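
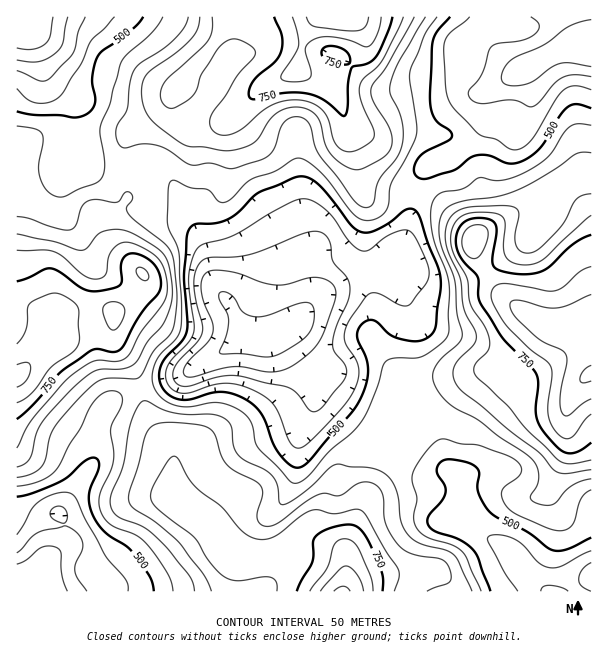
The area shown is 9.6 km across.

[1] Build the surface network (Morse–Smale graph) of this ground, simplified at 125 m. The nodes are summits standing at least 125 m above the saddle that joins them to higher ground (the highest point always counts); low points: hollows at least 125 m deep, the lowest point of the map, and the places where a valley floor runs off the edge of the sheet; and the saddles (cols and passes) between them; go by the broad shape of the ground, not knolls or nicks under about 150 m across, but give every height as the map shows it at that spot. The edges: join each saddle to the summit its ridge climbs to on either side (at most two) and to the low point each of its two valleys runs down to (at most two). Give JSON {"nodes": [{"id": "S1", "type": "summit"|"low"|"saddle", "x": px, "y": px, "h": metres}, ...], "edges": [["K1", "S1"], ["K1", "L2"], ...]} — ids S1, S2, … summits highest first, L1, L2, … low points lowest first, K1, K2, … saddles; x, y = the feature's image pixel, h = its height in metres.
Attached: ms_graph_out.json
{"nodes": [
{"id": "S1", "type": "summit", "x": 342, "y": 591, "h": 910},
{"id": "S2", "type": "summit", "x": 590, "y": 375, "h": 905},
{"id": "S3", "type": "summit", "x": 342, "y": 17, "h": 897},
{"id": "S4", "type": "summit", "x": 17, "y": 377, "h": 863},
{"id": "L1", "type": "low", "x": 278, "y": 333, "h": 271},
{"id": "L2", "type": "low", "x": 17, "y": 17, "h": 271},
{"id": "L3", "type": "low", "x": 591, "y": 48, "h": 306},
{"id": "L4", "type": "low", "x": 42, "y": 573, "h": 309},
{"id": "L5", "type": "low", "x": 591, "y": 573, "h": 381},
{"id": "K1", "type": "saddle", "x": 90, "y": 308, "h": 787},
{"id": "K2", "type": "saddle", "x": 542, "y": 197, "h": 630},
{"id": "K3", "type": "saddle", "x": 140, "y": 389, "h": 588},
{"id": "K4", "type": "saddle", "x": 123, "y": 167, "h": 585},
{"id": "K5", "type": "saddle", "x": 402, "y": 381, "h": 575},
{"id": "K6", "type": "saddle", "x": 416, "y": 194, "h": 520}],
"edges": [["K1", "S4"], ["K1", "L2"], ["K1", "L4"], ["K2", "S2"], ["K2", "L1"], ["K2", "L3"], ["K3", "S1"], ["K3", "S4"], ["K3", "L1"], ["K3", "L4"], ["K4", "S3"], ["K4", "S4"], ["K4", "L1"], ["K4", "L2"], ["K5", "S2"], ["K5", "S1"], ["K5", "L1"], ["K5", "L5"], ["K6", "S2"], ["K6", "S3"], ["K6", "L1"], ["K6", "L3"]]}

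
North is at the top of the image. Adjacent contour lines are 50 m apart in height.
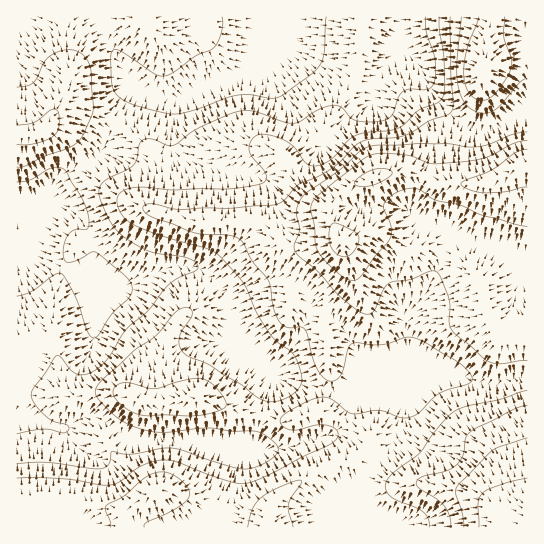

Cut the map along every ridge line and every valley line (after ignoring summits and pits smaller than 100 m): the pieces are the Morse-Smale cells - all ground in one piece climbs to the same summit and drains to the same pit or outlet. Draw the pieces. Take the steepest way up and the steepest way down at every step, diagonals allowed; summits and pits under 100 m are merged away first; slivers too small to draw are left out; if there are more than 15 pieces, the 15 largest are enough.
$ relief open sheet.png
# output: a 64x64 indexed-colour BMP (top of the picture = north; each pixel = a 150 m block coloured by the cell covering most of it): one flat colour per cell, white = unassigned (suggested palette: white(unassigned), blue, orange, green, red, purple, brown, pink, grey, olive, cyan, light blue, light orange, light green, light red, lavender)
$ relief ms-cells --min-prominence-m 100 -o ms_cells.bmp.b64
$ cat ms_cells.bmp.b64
<image width="64" height="64" href="data:image/bmp;base64,Qk12CAAAAAAAAHYAAAAoAAAAQAAAAEAAAAABAAQAAAAAAAAIAAATCwAAEwsAABAAAAAAAAAA////ALR3HwAOf/8ALKAsACgn1gC9Z5QAS1aMAMJ34wB/f38AIr28AM++FwDox64AeLv/AIrfmACWmP8A1bDFABERERERERERERERERERERERERERERERERERERERERERERERERERERERERERERERERERERERERERERERERERERERERERERERERERERERERERERERERERERERERERERERERERERERERERERERERERERERERERERERERERERERERERERERERERERERERERERERERERERERERERERERERERERERERERERERERERERERERERERERERERERERERERERERERERERERERERERERERERERERERERERERERERERERERERERERERERERERERERERERERERERERERERERERERERERERERERERERERERERERERERERERERERERERERERERERERERERERERERERERERERERERERERERERERERERERERERERERERERERERERERERERERERERERERERERERERERERERERERERERERERERERERERERERERERERERERERERERERERERERERERERERERERERERERERERERERERERERERERERERERERERERERERERERERERERERERERERERERERERERERERERERERERERERERERERERERERERERERERERERERERERERERERERERERERERERERERERERERERERERERERERERERERERERERERERERERERERERERERERERERERERERERERERERERERERERERERERERERIiIiIiIRERERERERERERERERERERERERERERERERERESIiIiIiIhESIiERERERERERERERERERERERERERERERIiIiIiIiIiIiIiIREREREREREREREREREREREREREREiIiIiIiIiIiIiIhERERERERERERERERERERERERERERIiIiIiIiIiIiIiERERERERERERERERERERERERERERIiIiIiIiIiIiIiIREREREREREREREREREREREREREREiIiIiIiIiIiIiIhEREREREREREREREREREREREREREiIiIiIiIiIiIiIiEREREREREREREREREREREREREREiIiIiIiIiIiIiIiIREREREREREREREREREREREREREiIiIiIiIiIiIiIiIhERERERERERERERERERERERERIiIiIiIiIiIiIiIiIiEREREREREREREREREREREREREiIiIiIiIiIiIiIiIiIRERERERERERERERERIiEREREiIiIiIiIiIiIiIiIiIhERERERERERERERERIiIiIREiIiIiIiIiIiIiIiIiIiERERERERERERERERIiIiIiIiIiIiIiIiIiIiIiIiIiIREREREREREREREREiIiIiIiIiIiIiIiIiIiIiIiIiIhERERERERERERERERIiIiIiIiIiIiIiIiIiIiIiIiIiERERERERERERERERESIiIiIiIiIiIiIiIiIiIiIiIiIRERERERERERERERERIiIiIiIiIiIiIiIiIiIiIiIiIhERERERERERERERERESIiIiIiIiIiIiIiIiIiIiIiIiERERERERERERERERERIiIiIiIiIiIiIiIiIiIiIiIiIREREREREREREREREREiIiIiIiIiIiIiIiIiIiIiIiIhERERERERERERERERESIiIiIiIiIiIiIiIiIiIiIiIiERERERERERERERERERIiIiIiIiIiIiIiIiIiIiIiIiIREREREREREREREREREiIiIiIiIiIiIiIiIiIiIiIiIhERERERERERERERERESIiIiIiIiIiIiIiIiIiIiIiIiERERERERERERERERERIiIiIiIiIiIiIiIiIiIiIiIiIRERERERERERERERERIiIiIiIiIiIiIiIiIiIiIiIiIhERERERERERERERESIiIiIiIiIiIiIiIiIiIiIiIiIiERERERERERERERIiIiIiIiIiIiIiIiIiIiIiIiIiIiIRERERERERERERIiIiIiIiIiIiIiIiIiIiIiIiIiIiIhEREREREREREREiIiIiIiIiIiIiIiIiIiIiIiIiIiIiERERERERERERESIiIiIiIiIiIiIiIiIiIiIiIiIiIiIRERERERERERERIiIiIiIiIiIiIiIiIiIiIiIiMzMyIhEREREREREREREiIiIiIiIiIiIiIiIiIiIiIiMzMzMzERERERERERERESIiIiIiIiIiIiIiIiIiIiIiMzMzMzMRERERERERERERIiIiIiIiIiIiIiIiIiIiIiMzMzMzMxERERERERERERERIiIiIiIiIiIiIiIiIiIiMzMzMzMzEREREREREREREREREiIiIiIiIiIiIiIiIiMzMzMzMzMRERERERERERERERERESIiIiIiIiIiIiIiIzMzMzMzMxEREREREREREREREREREiIiIiIiIRERIiIzMzMzMzMzERERERERERERERERERERIiIiIhERERESIjMzMzMzMzMRERERERERERERERERERESIiIRERERERIjMzMzMzMzMxERERERERERERERERERERIhERERERERETMzMzMzMzMzEREREREREREREREREREREhERERERERERMzMzMzMzMzMREREREREREREREREREREREREREREREREzMzMzMzMzMxERERERERERERERERERERERERERERERETMzMzMzMzMz"/>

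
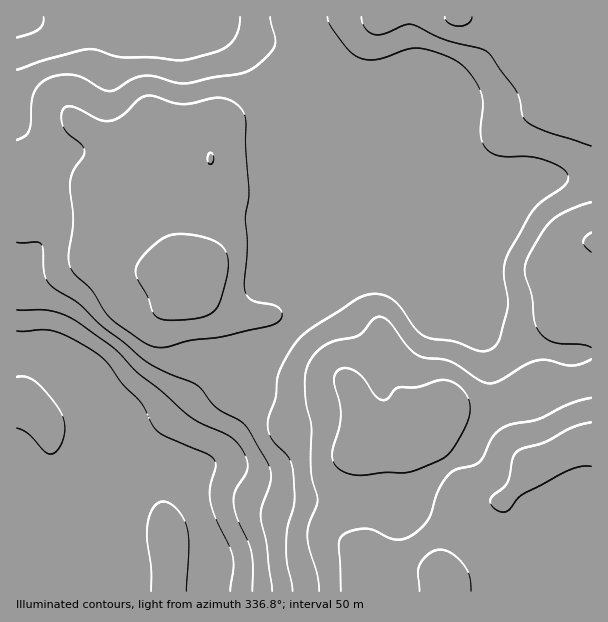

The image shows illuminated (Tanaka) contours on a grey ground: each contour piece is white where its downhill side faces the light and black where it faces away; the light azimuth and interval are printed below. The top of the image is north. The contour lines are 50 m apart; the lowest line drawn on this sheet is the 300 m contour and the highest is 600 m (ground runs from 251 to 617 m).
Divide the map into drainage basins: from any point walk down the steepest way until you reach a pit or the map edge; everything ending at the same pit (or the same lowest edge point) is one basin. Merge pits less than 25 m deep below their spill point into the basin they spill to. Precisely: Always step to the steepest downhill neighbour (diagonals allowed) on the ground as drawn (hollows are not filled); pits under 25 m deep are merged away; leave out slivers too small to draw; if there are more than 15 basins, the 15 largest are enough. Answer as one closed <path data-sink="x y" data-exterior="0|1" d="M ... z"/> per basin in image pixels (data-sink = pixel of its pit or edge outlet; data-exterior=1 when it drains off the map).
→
<path data-sink="17 17" data-exterior="1" d="M467 16l-450 0-1 185 4 1 48-12 10 0 15 6 10 11-1 36 2 6 13 13 15 8 63 2 1 10 6 12 17 13 20 7 31 0 11 5 67 64 21 62 41-5 16-10 37 58 7 6 19 6 12 0 17-17 15-20 39-19-6-4-12-20-10-19-2-11 11-28 11-45 8-9 20-6 0-240-23-4-27 0-11-3-33-29z"/><path data-sink="17 588" data-exterior="1" d="M78 190l-19 2-43 11 1 389 575-1-1-289-19 6-8 9-11 45-11 28 0 6 5 11 19 33 6 4-39 19-15 20-17 17-19-1-12-5-7-6-37-58-16 10-41 5-21-62-67-64-11-5-31 0-20-7-17-13-6-12-1-10-63-2-15-8-13-13-2-6 0-39-9-8z"/>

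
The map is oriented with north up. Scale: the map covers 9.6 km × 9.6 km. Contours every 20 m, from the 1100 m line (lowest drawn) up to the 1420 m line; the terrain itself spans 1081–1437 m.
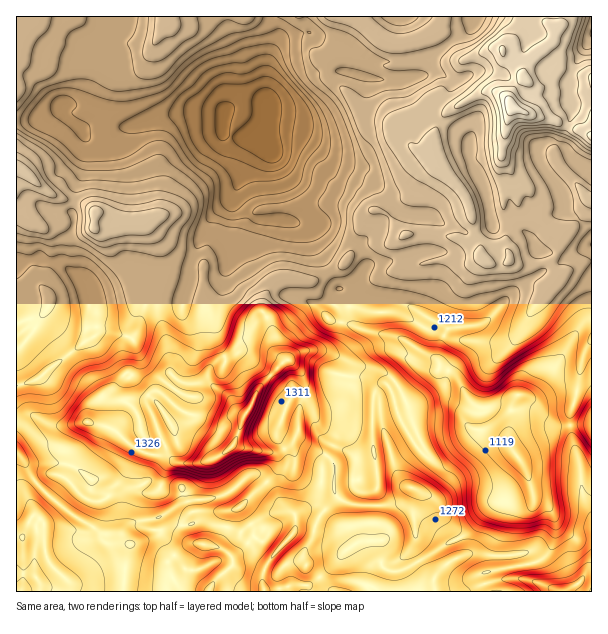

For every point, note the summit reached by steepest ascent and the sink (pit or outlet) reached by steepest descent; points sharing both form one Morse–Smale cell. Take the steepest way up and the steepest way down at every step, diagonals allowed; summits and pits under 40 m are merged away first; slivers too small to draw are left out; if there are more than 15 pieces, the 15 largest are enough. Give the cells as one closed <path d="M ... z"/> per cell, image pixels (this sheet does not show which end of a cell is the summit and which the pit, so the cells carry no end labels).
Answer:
<path d="M561 16l-291 0 1 7 5 7 0 11-6 13-4 15 2 36-7-2-19 0-9 3-9 7-2 12 1 7 7 4 28 2 1 3-17 29-8 27-30 30-12 33-2 16 20 2 11-4 7-11-2-6 11-3 7-8 4-18 6-8 30 0 22 6 6 7 2 12 14 27 2 0 14-7 14-20 3-6 3-20 7-8 10 0 6 3 10 14 8 7 30-1 18 2 15 6 6 4 4 3 3 9 8 6 17 0 4-4 8 5 18 0 13-3 9 16 14-10 13-6 6 0 1-125-11-7-11-2-18-8-22-5-15-6-5-7 1-9 13-14 10 7 8 0 5-3 11-17 0-4-12-14 6-7 4-15 4-3z"/><path d="M284 220l-30 0-6 8-7 23-7 5-8 1 2 6-5 9-13 6-19-1-8 21-16-4-10 0 0 15 11 35 2 30 11 9-13 17-10-9-9 3-3-2-20-19-12 17 0 6 2 5 0 19-2 9-25-7-9 21-12 13-4 21 20 21 12 4 9-3 7-11 9-8 14-32 12 6 20 2 10 6-6 1-5 5-6 20 10 5 12 1 6-2-1 8 6 12-7 6-4 9 4 9 6 6 6 1-12 3-18 17 4 15 6 9 7 5 249 0 0-13-12-10-3-7-18 9-12 0-7-5-3-38-3-6 0-16-22-1-15-6-5-8-2-30-5-5-19-10-12-9 4-30 6-12-2-17-3-6-13-12-4 0-7-7-3-18-12-27 4-15 10-11 8-4 28 4 15-8 1-4-14-25-4-15-7-6z"/><path d="M381 211l-10 0-5 5-8 29-12 18-16 10 6 12 14 9-1 23 1 6 4 3 24 8 20 3 40 23 1 8-2 2-17-4-9 0-21 20 8 30 20 33 7 7 9 4 33-21 9-9 28 9 5 5 2-12 14-8 44 2 1-12 8-28 4-26 6-15 4-4 0-78-11 1-23 14-9-16-13 3-18 0-8-5-4 4-17 0-8-6-3-9-4-3-16-8-23-4-30 1-8-7-7-12z"/><path d="M200 112l-32 3-39 12-30-3-15 4-2 6 4 6-1 27-9 21 0 10-3 8 1 18 9 2 11 1 1-15 12 2 15 8 24-2 12 23 4 11-2 27 23 9 3 0 2-3 4-27 12-33 30-30 8-27 17-29-1-3-28-2-8-7 0-14z"/><path d="M329 272l-17 10-18-4-10 0-8 4-11 14-3 15 8 10 7 32 7 7 4 0 13 12 3 6 2 17-6 12-4 30 7 7 24 12 5 5 2 30 5 8 15 6 21 0 3-32-6-39 2-41 10-9 5 2 22-20 9 0 17 4 2-7-7-7-34-19-20-3-24-8-4-3-1-6 1-23-6-5-5 0z"/><path d="M269 16l-171 0 0 8-12 14 10 18 18 16-16 12-8 23-12 13 0 6 3 6 6-5 12-3 30 3 39-12 24-3 27 2 5 2 6-8 12-5 24 1 0-35 4-15 6-13 0-11z"/><path d="M35 416l-6 0-13 6 0 30 10 13 6 14 13 14 20 17 33 20 6 11 6 3 20 1-4 13-2 33 59 1-11-14-4-15 18-17 12-3-6-1-6-6-4-9 4-9 7-6-3-3-4-16-16 0-10-5 6-20 5-5 7-1-11-6-20-2-12-6-11 28-12 12-3 7-7 5-12 0-6-2-20-21 4-21 12-13 8-20-35 3z"/><path d="M386 384l-10 6-3 8-1 36 6 39-2 31 22 0 5-4 8-13 7 5 0 8-4 10 0 42 6 8 26-16 19-9 10-8 17-22 14-5 4-4 17-8 3-5-7-19-13-20-6-5-24-9-4 0-9 9-29 19-4 2-9-4-11-13-10-15-6-12-6-23z"/><path d="M156 292l-8 1-10 37-6 8-30-7-18 11-46 37-21 6-1 35 19-4 18 10 39-4 21 8 3-10 0-19-2-5 0-6 12-17 20 19 3 2 9-3 10 9 13-17-11-9-2-30-11-35z"/><path d="M548 424l-23 0-10 4-5 7 0 9 16 26 8 28 3 4 9 3 8 13 2 13-3 14-3 6-13 11-52 10-3 4 7 16 75 0 15-9 6-7 7-3 0-60-10-24-2-25-6-17-3-19-2-2z"/><path d="M96 16l-80 1 1 104 13 0 18-5 7-5 5-9 2 12 16 12 0-6 12-13 8-23 16-12-18-16-10-18 12-14z"/><path d="M530 486l-24 14-14 5-21 25-53 31 4 8 12 10-1 5 2 8 53 0-6-16 3-4 48-8 7-4 10-9 6-20-2-13-8-13-9-3-3-4-2-10z"/><path d="M42 259l-21 3-5 4 1 119 21-6 46-37 9-5 4-5-1-18-6-8-2-13-4-11-21-17z"/><path d="M17 452l-1 84 8 0 8-19 7 1 4 4 3 35 3 6 19 19 3 10 52 0 3-34 4-13-20-1-6-3-6-11-33-20-20-17-13-14-6-14z"/><path d="M60 102l-5 9-7 5-18 5-14 1 0 78 10 19 13 9 15-6 20 2-1-18 3-8 0-10 9-21 1-27-6-11-18-15z"/>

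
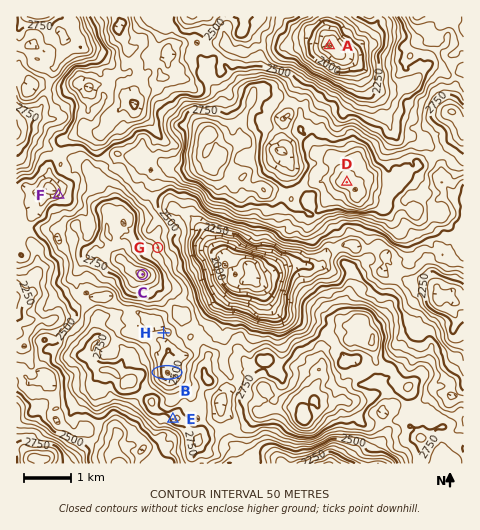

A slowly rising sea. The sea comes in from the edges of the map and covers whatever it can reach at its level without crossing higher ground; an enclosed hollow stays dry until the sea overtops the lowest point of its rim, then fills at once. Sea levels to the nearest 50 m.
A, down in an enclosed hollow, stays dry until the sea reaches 2050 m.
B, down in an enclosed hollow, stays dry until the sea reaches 2600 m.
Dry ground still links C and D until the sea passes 2550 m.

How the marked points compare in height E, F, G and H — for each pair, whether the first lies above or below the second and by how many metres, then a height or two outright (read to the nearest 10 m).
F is below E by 380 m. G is above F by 260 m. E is above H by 220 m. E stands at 2780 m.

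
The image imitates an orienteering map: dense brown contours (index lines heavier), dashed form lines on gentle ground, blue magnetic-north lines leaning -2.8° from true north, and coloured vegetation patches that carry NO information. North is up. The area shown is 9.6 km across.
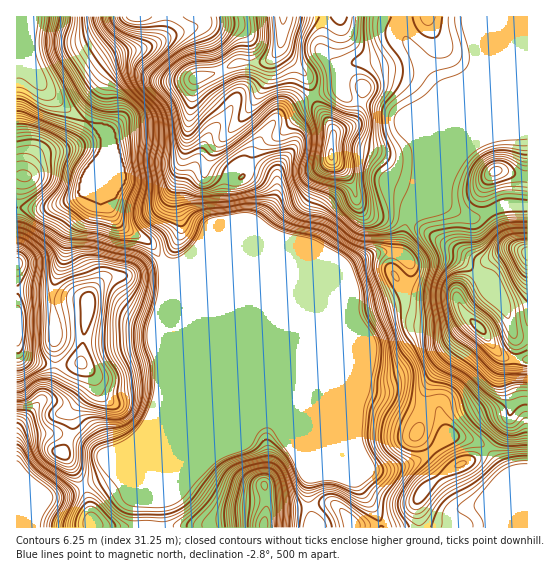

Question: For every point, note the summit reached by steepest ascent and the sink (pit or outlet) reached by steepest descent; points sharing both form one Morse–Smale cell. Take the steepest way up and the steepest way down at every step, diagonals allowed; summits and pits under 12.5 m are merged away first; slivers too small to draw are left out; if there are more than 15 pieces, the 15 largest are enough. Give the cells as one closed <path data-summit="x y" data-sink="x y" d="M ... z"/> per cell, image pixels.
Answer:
<path data-summit="283 17" data-sink="17 70" d="M403 16l-236 0-4 19-12 10-37 10-43 28-14 6-11-1-1 2 28 23 28 17 4 8 0 11-4 8 0 32 7 17 14 21 27 14 14 21 3 3 7 2 16-7 10-10 8-15 6-6 15-7-3-36 3-11 9-10 10-1 29 13-6-8-14-10-1-8 5-12 17-22 25-17 39-12 0-14 8-9 10-4 14 0 8-2 17-14 7-2 2 1-3-10z"/><path data-summit="479 327" data-sink="17 70" d="M454 259l-19 0-12 4-13-2 1 14-6 15-11 7-24 7-24-3-92-38-71 0-14 4 76 74 117 50 28 5 25 11 22 2 8 20-2 11 7-4 13 1 14 4 10 8 17-22 7-14 0-15-7-16-1-25 23 3 2-2 0-20-11-2-5-5-5-20-10-16-24-26z"/><path data-summit="331 155" data-sink="17 70" d="M405 43l-24 16-8 2-14 0-10 4-8 9 0 14-39 12-25 17-17 22-5 12 1 8 20 16 1 14-6 17-16 19-56 23-13 15 145 0 14 5 29-15 26 0 5-28 11-20 8-26 4-18-1-22 18-44 0-2-34-47z"/><path data-summit="263 525" data-sink="17 70" d="M167 265l-2 1 0 28-4 13 0 199 3 21 149 1 0-7-5-22 1-25-48-115z"/><path data-summit="81 363" data-sink="17 70" d="M101 159l-1 18-8 21-24 36-4 24-11 28-1 17 3 14 0 48 15 0 11-2 7 7 4 8-1 11-20 22 1 18-3 8 36 19 5 0 21-11 14-14 15-28 3-22-2-74 4-13 0-29-16-24-22-10-12-13-14-29z"/><path data-summit="527 253" data-sink="17 70" d="M441 203l-24 8-8 4-10 38-25 0-29 15-14-5-76 0 91 38 24 3 24-7 11-7 6-15-1-14 13 2 12-4 19 0 19 10 24 26 10 16 5 20 5 5 10 1 1-131-23-1-23 11-13 1z"/><path data-summit="527 253" data-sink="17 70" d="M249 343l-2 2 114 114 6 10 23 0 29-9 15-11 11-14-2-14-6-12-22-2-25-11-28-5z"/><path data-summit="25 175" data-sink="17 70" d="M21 69l-5 1 0 137 33 1 35-13 11-26 9-16 1-15-6-10-26-15-23-18-15-16z"/><path data-summit="331 155" data-sink="17 70" d="M166 16l-149 0-1 53 9 2 24 18 12-1 30-17 23-16 31-7 10-5 10-13z"/><path data-summit="427 17" data-sink="17 70" d="M477 16l-73 1 0 17 4 9 37 50-18 46 1 22-7 29-8 23 14-12 5-11 9-28 39-91 1-16-4-12z"/><path data-summit="351 525" data-sink="17 70" d="M263 361l46 113-1 25 5 28 68 1-2-11-18-27-22-53z"/><path data-summit="331 155" data-sink="17 70" d="M527 16l-50 1 0 26 4 12-1 16-39 91-12 37 8-10 8-19 21-23 20-14 28-28 14-4z"/><path data-summit="495 171" data-sink="17 70" d="M527 123l-10 0-32 12-19 12-21 23-10 23-18 17 24-7 28 14 9 0 27-12 22 0z"/><path data-summit="91 522" data-sink="17 70" d="M161 396l-2 11-14 24-14 14-11 8-7 16-8 8-21 10 5 16 4 25 71-1-3-21z"/><path data-summit="461 465" data-sink="17 70" d="M457 436l-12 3-26 21-29 9-23 0-6-10-21-20 16 40 20 32 6 17 36 0-1-29 6-8 19-16 37-19 8-7-10-8z"/>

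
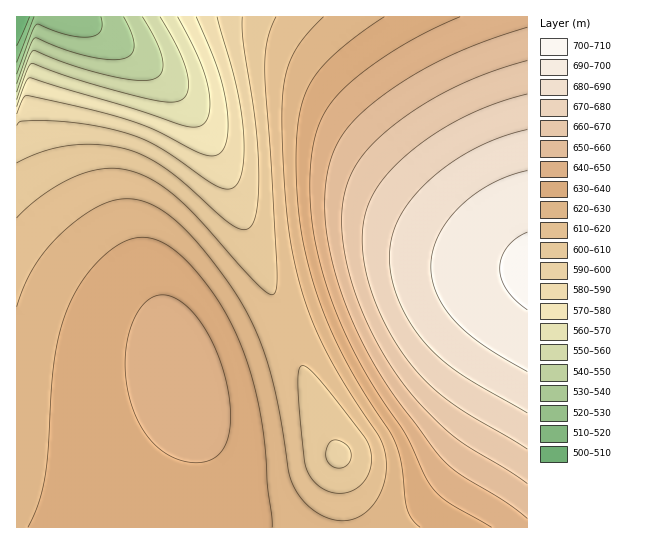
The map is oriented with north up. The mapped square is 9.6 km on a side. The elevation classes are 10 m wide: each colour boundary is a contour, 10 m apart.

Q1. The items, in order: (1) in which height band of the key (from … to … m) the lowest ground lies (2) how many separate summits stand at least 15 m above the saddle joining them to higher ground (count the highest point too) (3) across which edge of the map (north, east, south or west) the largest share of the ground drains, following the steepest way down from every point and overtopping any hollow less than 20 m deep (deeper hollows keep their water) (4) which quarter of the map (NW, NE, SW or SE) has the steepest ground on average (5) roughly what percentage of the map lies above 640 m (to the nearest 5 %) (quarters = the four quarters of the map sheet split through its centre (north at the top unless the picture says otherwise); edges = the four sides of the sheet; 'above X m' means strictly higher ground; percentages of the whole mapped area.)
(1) The lowest point is somewhere between 500 and 510 m.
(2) There are 2 summits with 15 m or more of prominence.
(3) The largest share of the runoff leaves by the northern edge.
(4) Slopes are steepest in the north-west quarter.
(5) Roughly 35 % of the ground is higher than 640 m.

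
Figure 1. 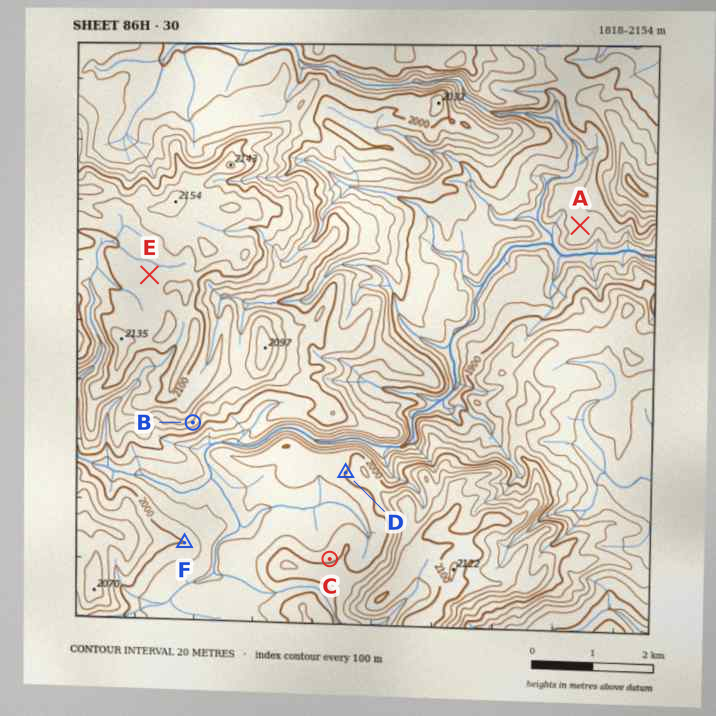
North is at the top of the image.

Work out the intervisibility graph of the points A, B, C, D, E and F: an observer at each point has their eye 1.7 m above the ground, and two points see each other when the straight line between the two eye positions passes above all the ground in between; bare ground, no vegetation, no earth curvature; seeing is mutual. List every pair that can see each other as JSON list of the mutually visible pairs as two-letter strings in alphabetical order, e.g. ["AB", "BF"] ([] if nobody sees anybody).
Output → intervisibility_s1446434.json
["BC", "BD", "BF", "CD", "DF"]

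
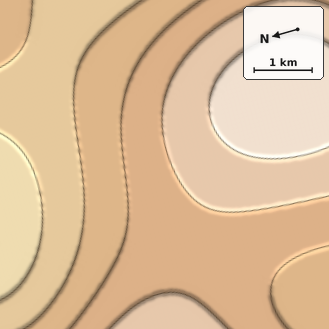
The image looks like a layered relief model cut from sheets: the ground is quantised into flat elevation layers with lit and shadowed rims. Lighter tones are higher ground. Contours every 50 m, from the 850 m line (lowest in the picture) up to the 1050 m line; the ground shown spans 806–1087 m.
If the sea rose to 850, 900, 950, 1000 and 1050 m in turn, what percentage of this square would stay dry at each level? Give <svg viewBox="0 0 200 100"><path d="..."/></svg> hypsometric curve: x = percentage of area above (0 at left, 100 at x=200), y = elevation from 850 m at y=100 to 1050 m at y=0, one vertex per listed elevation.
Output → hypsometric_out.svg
<svg viewBox="0 0 200 100"><path d="M190 100l-38-25-41-25-59-25-34-25"/></svg>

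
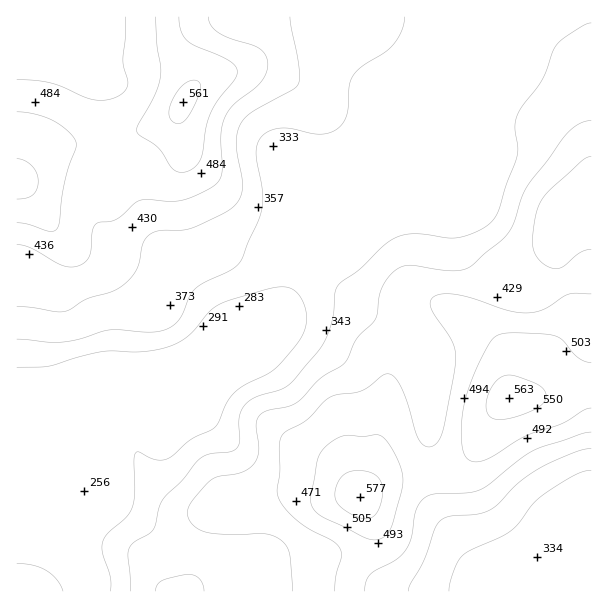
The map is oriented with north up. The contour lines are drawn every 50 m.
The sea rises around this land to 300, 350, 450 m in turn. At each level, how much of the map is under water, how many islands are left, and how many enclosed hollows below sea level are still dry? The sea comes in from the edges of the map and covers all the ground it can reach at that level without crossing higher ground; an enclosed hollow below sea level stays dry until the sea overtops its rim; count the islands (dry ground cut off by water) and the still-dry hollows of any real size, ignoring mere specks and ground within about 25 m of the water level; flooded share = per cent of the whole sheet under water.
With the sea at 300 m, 12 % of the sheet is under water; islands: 0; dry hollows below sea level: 0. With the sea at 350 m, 36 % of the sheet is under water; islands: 0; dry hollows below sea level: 0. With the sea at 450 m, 74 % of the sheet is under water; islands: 0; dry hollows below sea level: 0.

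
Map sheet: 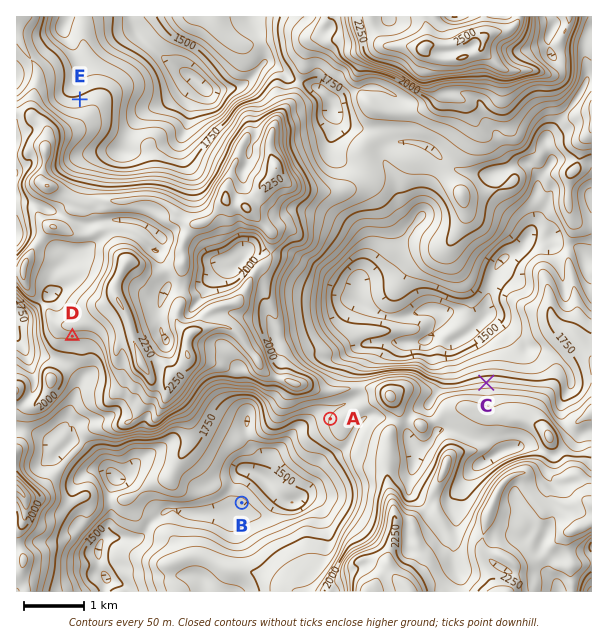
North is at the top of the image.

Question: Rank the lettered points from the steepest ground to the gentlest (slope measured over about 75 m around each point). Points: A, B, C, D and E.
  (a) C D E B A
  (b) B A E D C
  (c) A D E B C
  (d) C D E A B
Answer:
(d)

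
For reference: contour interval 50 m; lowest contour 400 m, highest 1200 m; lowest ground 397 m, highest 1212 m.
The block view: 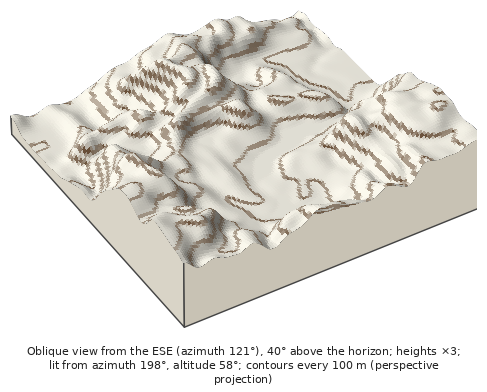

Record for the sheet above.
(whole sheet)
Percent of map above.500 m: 88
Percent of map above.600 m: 79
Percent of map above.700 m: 62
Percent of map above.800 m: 38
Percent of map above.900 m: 26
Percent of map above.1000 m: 15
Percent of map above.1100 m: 6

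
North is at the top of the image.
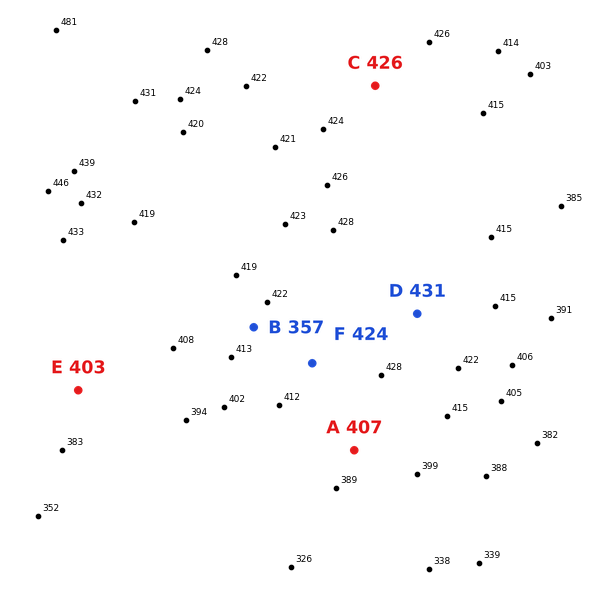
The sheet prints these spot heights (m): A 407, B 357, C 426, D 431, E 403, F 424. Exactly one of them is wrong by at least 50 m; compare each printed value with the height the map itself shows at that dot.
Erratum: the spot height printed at B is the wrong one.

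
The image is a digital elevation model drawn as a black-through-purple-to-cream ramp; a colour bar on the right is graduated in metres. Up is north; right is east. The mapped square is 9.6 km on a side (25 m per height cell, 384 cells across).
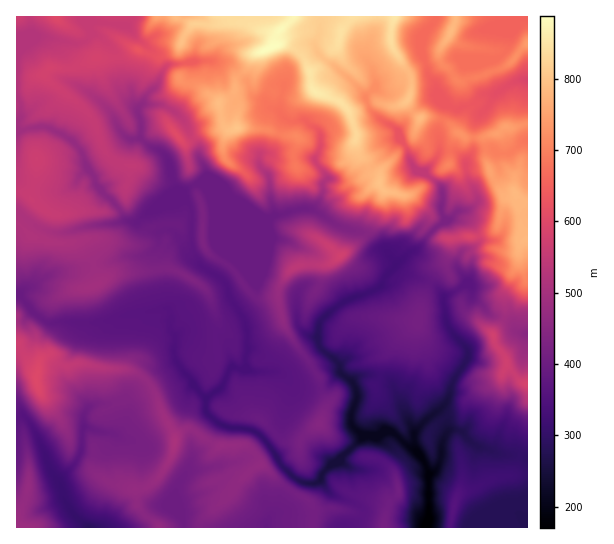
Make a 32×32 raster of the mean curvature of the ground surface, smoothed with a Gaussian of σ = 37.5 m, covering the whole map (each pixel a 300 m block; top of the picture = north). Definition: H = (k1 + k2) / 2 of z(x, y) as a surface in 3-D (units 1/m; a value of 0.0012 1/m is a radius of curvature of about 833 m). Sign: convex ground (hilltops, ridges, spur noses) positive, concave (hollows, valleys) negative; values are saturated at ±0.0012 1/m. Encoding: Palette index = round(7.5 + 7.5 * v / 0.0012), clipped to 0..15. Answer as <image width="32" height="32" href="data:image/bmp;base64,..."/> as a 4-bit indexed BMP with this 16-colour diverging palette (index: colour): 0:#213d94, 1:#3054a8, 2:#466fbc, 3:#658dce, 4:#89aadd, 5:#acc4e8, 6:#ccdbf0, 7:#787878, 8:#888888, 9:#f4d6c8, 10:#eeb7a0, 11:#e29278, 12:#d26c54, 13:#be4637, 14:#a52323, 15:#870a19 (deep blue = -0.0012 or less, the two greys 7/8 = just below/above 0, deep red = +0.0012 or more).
<image width="32" height="32" href="data:image/bmp;base64,Qk12AgAAAAAAAHYAAAAoAAAAIAAAACAAAAABAAQAAAAAAAACAAATCwAAEwsAABAAAAAAAAAAlD0hAKhUMAC8b0YAzo1lAN2qiQDoxKwA8NvMAHh4eACIiIgAyNb0AKC37gB4kuIAVGzSADdGvgAjI6UAGQqHAJumZUa5aXZ3h5Znm2FdV4iXRYeLRmipd3fah4tzj1Z3qUWaqrV5iYW5E7mMkquZd6VF2YeLRnisUuNUXmNZeZmiWYZ3TVeXfQ6DD/dzXHZnoH1nd1p63uDKjeAGPEtXh0W6OHd9qgEsdr0XZ3WWWlcNpzh2mjTJiHZ9VblqOXdMP4V4ZsZ1OYiHavC2eYSommtoeZuHSLZWdqgFdXiQ2ux6rOqZlYiXeXfTWqiYmAT0qaI1VnaHiVdeGZeIiJUNloglZ3d3h4lH1UmYeIpjr2WEhWVnd4amVuKwm5mKOrF1Sau5VndopKjByiJXiig5fGV4i6mGvEeE1CZpdnZ6AbuGd3d3imKZdZ/etpV5lF57iamIiXlqZ3ZzTfoUQpg7m4ZTV5V3e1d3fPYUdletu1tZu6xEaHpXdURBZHX1UTaaiXizmTZbZilkNo+8+wth2niFhKqVVED2vOCo2k8JG5d5iQqc0PNfsJ+V2JoA/T95eahbixDw9yNKJ7p8DkcoWFkyqyKctt6KvYRfg6dOvbZnmallrgaphlQjmwNfmUPKV4mTomNK15Voi/Ws8iVldneWSngby4l2ZPl1N9RLhEd6iZh3g7hodzHnS1fiiYvDaHiZe4ZzNf9adqRtgtJ3bHVWZ7VW83UoxmilXwTZZ2p3uGhi+Lqql4h2qF52L2d2"/>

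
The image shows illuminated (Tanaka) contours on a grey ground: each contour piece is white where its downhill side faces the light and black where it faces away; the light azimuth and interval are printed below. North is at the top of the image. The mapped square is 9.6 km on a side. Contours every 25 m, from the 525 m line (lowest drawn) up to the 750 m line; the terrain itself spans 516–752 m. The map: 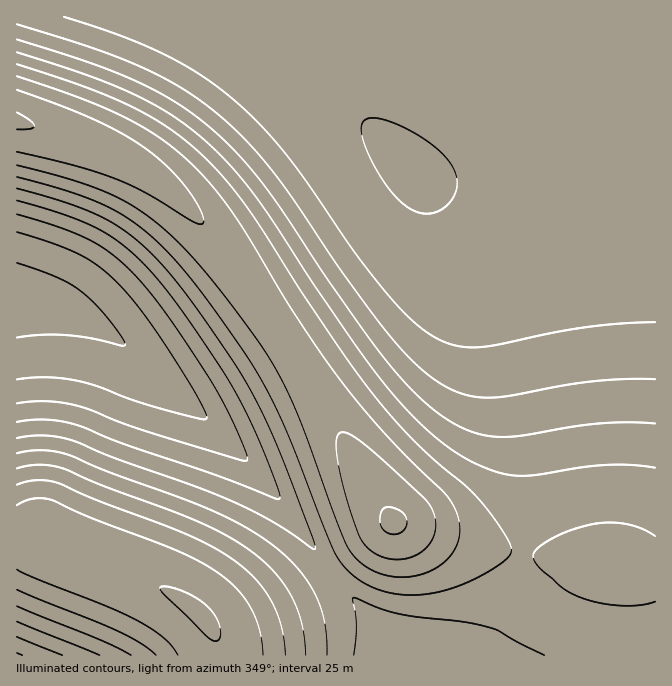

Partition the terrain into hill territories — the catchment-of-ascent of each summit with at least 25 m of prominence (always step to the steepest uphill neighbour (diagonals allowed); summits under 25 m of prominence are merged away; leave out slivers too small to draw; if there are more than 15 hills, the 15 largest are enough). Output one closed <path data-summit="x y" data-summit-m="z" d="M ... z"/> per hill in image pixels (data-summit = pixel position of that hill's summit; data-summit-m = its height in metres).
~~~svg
<path data-summit="394 522" data-summit-m="729" d="M655 163l-88 1-65 7-57 10-28 0-2-2-1 3 9 15-2 25-8 18-23 26-55 42-70 46-3 0-15 12-3 0-35 23-23 11 72 72 38 48 37 57 27 29 22 17 16 15 9 18 249-1z"/><path data-summit="200 615" data-summit-m="752" d="M20 293l-4 0 1 363 389-1-8-17-16-15-22-17-27-29-37-57-38-48-61-63-79-70-28-21-28-15z"/><path data-summit="17 122" data-summit-m="727" d="M265 16l-249 1 0 275 46 11 28 15 28 21 67 60 12-3 42-25 5-5 3 0 15-12 3 0 70-46 45-34 21-19 12-15 10-25 0-18-9-17-78-93-39-38-22-16-6-6z"/>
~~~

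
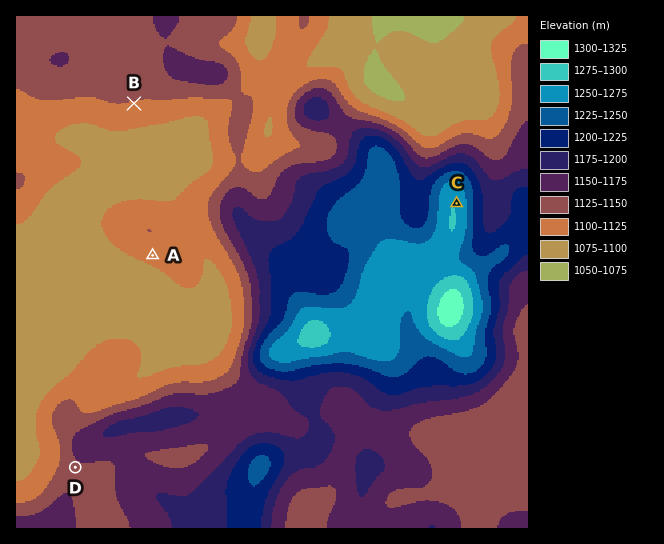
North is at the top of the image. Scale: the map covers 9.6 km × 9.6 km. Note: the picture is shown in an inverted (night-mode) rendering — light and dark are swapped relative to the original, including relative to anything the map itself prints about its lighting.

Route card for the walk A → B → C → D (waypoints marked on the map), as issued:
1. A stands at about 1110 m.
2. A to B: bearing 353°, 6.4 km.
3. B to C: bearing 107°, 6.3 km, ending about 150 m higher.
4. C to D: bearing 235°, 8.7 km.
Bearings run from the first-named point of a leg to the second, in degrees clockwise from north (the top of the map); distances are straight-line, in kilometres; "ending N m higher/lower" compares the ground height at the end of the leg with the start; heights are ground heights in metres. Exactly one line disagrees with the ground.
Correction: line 2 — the distance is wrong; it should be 2.9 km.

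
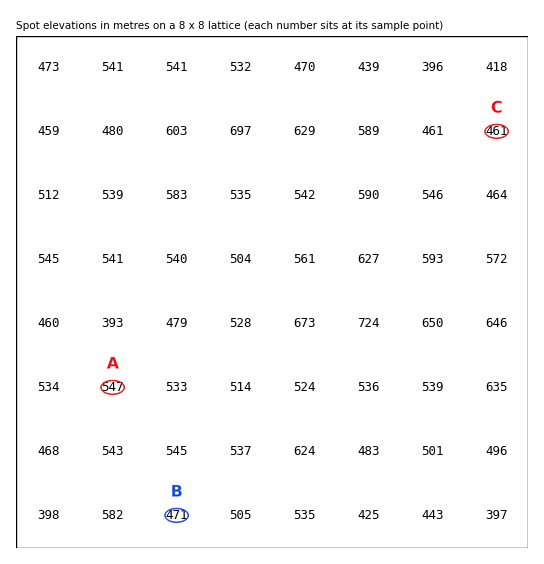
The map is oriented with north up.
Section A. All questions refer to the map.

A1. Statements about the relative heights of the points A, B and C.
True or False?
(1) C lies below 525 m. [True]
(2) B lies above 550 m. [False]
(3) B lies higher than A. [False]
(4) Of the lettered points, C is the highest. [False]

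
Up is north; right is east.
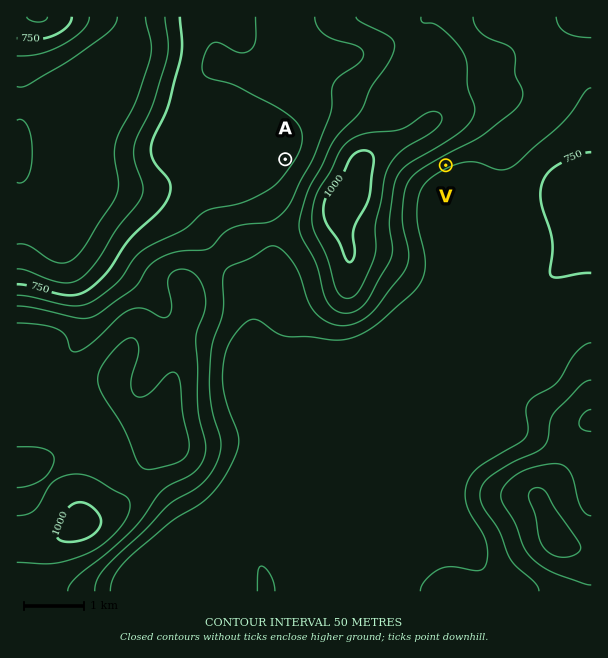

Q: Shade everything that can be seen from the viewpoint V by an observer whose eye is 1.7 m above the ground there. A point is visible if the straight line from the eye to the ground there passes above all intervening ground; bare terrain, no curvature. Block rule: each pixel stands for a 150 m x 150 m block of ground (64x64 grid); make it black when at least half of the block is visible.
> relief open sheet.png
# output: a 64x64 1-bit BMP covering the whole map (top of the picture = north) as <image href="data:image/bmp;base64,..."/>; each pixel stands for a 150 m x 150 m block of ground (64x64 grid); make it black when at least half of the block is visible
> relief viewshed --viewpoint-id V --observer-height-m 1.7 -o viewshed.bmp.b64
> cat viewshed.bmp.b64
<image width="64" height="64" href="data:image/bmp;base64,Qk0+AgAAAAAAAD4AAAAoAAAAQAAAAEAAAAABAAEAAAAAAAACAAATCwAAEwsAAAIAAAAAAAAA////AAAAAAAAAAAAAf/gAAAAAAAB/+AAAAAAAAH/wAAAAAAAAP/AAAAAAAAA/4AAAAAAAAD/gAEAAAAAAP8ADQAAAAAAfwAYAAAAAAB/AAAAAAAAAH8AAAAAAAAAf/wAAAAAAAA///AAAAAAAD//+AAAAAAAP//8AAAAAAA///wAAAAAAB///AAAAAAAH//4AAAAAAAf//gAAAAAAB///gAAAAAAD///AAAAAAAP//8AAAAAAA///wAAAAAAD///AAAAAAAH//8AAAAAAAf//wAAAAAAB///AAAAAAAH//8AAAAAAAP//wAAAAAAA///AAAAAAAD//8AAAAAAAP//wAAAAAAAf//AAAAAAAB/48AAAAAAAH+BwAAAAAAAfwBAAAAAAAH+AAAAAAAAB/4AAAAAAAD//wAAAAAAAP//gAAAAAAA///AAAAAAAB//8AAAAAAAH//gAAAAAAAf/+AAAAAAAB//4AAAAAAAH//gAAAAAAAf/8AAAAAAAB//wAAAAAAAD//AAAAAAAAAf8AAAAAAAAAfAAAAAAAAAAAAAAAAAAAAAAAAAAAAAAAAAAAAAAAAAAAAAAAAAAAAAAAAAAAAAAAAAAAAAAAAAAAAAAAAAAAAAAAAAAAAAAAAAAAAAAAAAAAAAAAAAAAAAAAAAAAAAAAAAAAAAAAAAAAAAAAAAAAAAAAA=="/>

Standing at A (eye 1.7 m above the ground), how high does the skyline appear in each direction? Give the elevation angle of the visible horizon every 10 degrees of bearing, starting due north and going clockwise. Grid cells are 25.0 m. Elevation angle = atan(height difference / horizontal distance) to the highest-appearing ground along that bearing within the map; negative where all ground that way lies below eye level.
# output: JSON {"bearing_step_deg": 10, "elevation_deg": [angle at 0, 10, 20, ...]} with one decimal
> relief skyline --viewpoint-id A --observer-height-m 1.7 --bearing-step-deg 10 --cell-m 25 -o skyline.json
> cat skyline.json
{"bearing_step_deg": 10, "elevation_deg": [1.6, 1.9, 2.4, 2.6, 3.2, 4.3, 5.9, 7.9, 10.0, 11.5, 12.1, 12.7, 13.3, 13.3, 12.3, 10.3, 7.9, 5.9, 4.5, 3.7, 3.3, 3.1, 2.9, 1.8, 1.1, -0.3, -0.7, -0.4, -0.3, -0.4, 0.2, 0.1, 0.6, 0.8, 1.1, 1.3]}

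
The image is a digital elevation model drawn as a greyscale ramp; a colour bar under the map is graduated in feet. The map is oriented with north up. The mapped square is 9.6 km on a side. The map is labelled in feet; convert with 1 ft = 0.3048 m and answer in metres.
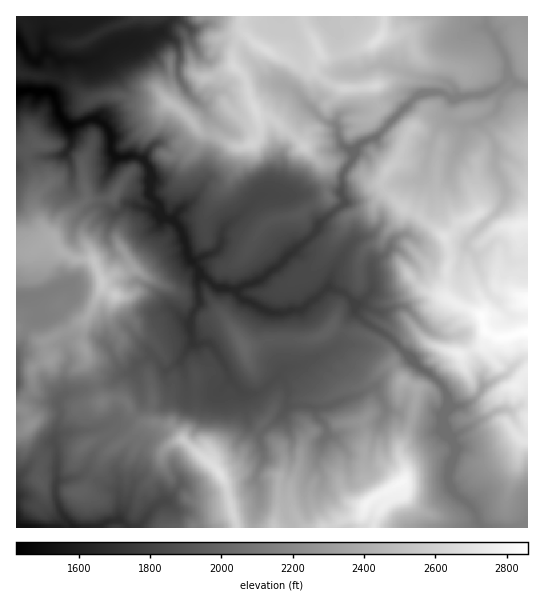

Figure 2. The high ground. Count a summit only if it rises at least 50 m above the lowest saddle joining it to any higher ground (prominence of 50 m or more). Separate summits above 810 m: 3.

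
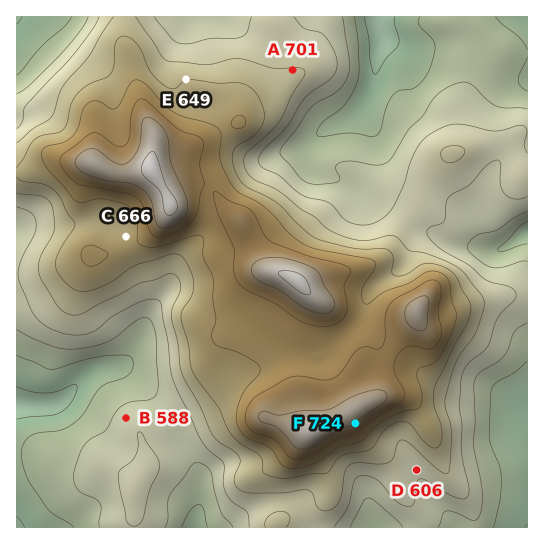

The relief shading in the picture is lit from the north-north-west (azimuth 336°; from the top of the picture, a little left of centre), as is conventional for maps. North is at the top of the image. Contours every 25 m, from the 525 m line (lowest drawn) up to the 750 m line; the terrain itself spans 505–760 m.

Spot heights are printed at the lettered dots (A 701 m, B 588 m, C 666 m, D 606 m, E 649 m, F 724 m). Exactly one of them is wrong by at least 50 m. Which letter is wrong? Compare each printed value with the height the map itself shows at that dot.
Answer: A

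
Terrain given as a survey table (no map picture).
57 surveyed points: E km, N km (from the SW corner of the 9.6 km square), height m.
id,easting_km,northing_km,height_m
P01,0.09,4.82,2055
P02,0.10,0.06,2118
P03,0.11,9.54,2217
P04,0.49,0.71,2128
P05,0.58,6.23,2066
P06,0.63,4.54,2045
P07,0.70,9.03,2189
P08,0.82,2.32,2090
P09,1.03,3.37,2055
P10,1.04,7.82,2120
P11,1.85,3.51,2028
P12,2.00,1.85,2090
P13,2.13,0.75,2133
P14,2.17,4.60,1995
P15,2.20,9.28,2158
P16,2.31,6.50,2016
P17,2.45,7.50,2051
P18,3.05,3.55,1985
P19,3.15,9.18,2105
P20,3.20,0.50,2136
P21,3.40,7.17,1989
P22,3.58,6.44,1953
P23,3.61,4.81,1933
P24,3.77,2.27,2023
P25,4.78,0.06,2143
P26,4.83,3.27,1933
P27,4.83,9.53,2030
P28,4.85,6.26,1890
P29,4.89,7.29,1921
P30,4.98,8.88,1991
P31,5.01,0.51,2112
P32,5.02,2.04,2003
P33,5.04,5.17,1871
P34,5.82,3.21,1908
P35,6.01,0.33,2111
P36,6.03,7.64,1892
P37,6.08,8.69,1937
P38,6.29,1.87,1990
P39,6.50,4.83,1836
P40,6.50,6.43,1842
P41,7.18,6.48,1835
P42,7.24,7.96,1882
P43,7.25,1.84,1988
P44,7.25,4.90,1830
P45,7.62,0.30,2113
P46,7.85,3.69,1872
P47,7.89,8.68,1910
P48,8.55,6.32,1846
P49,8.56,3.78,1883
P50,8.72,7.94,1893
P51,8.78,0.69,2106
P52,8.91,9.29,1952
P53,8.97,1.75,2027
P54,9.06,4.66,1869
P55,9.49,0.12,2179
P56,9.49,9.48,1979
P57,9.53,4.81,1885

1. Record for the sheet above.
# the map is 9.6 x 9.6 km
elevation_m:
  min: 1825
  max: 2219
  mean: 1990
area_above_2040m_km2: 32.9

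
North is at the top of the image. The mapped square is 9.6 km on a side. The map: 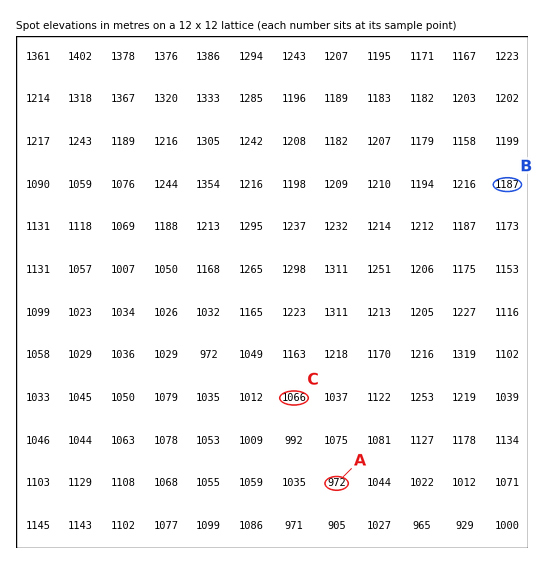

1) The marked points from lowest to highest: A C B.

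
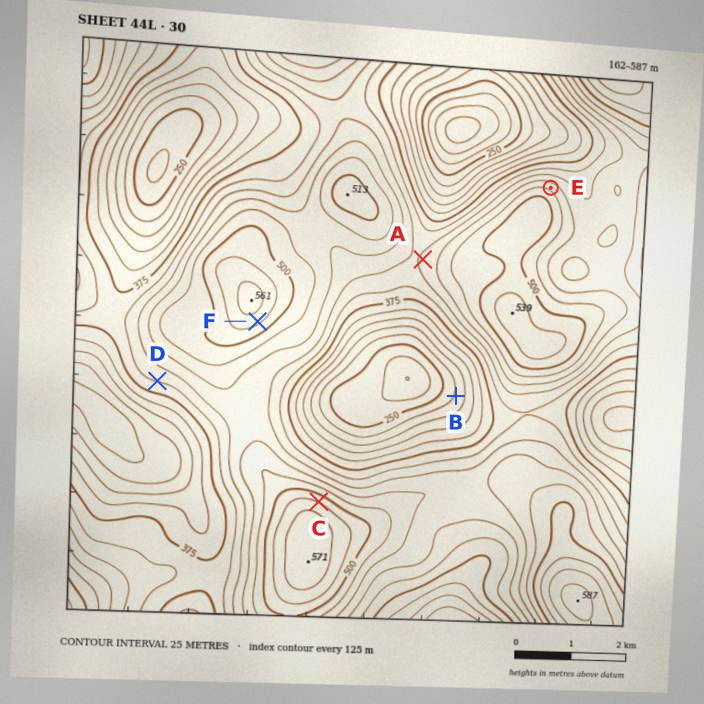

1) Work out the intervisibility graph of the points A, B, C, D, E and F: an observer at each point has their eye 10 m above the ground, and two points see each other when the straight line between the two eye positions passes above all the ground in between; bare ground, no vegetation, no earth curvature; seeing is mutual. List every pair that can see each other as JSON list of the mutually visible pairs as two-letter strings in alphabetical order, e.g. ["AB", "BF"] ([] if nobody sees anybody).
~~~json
["AC", "AF", "BC", "BF", "CD", "CF"]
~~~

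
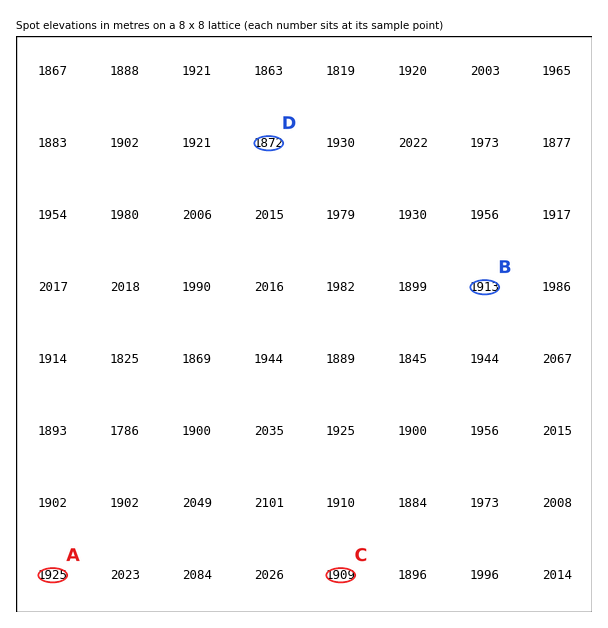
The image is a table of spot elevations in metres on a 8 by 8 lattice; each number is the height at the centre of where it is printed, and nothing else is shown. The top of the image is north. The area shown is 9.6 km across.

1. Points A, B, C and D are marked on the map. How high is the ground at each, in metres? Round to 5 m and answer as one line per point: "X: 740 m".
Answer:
A: 1925 m
B: 1915 m
C: 1910 m
D: 1870 m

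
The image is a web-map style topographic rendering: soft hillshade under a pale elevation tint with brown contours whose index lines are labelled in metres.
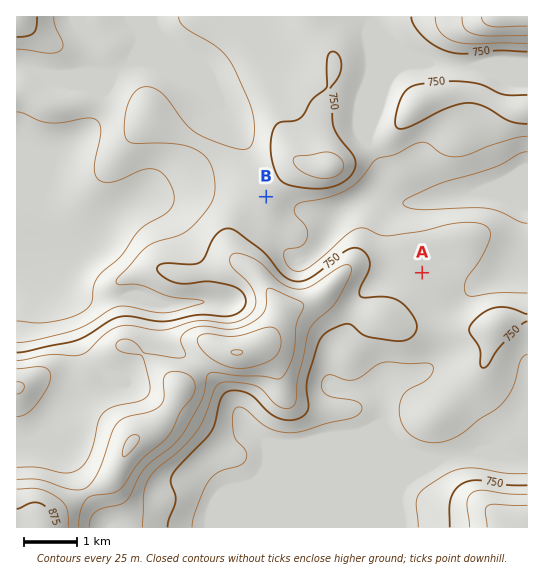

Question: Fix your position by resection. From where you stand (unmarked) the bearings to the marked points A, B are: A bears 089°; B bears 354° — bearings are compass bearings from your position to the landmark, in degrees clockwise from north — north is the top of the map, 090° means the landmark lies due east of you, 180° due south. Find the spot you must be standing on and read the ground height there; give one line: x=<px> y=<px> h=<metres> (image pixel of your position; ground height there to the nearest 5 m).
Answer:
x=274 y=275 h=770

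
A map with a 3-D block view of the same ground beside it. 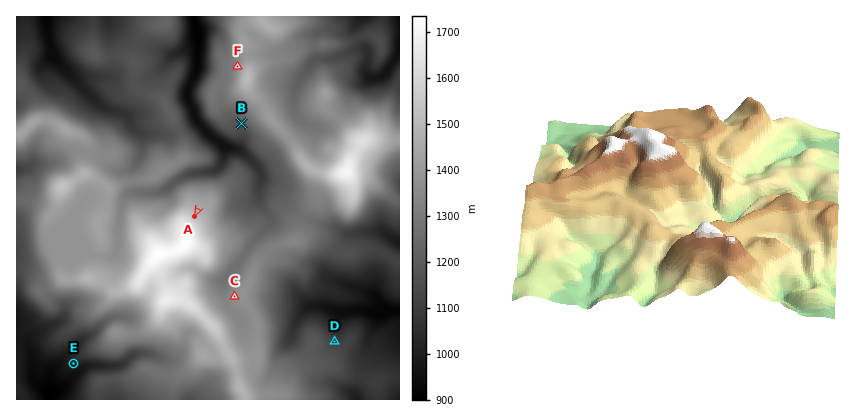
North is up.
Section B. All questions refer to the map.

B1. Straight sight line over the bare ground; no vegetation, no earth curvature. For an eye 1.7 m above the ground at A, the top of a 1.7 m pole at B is in view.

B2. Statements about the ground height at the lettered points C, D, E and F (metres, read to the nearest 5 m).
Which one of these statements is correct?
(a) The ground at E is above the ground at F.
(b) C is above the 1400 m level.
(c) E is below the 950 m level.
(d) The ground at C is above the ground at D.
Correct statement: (d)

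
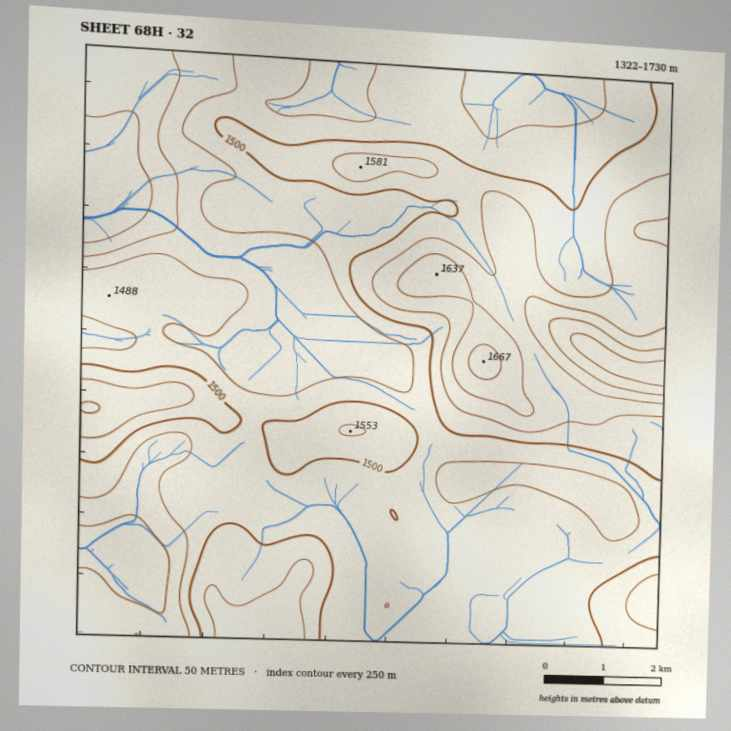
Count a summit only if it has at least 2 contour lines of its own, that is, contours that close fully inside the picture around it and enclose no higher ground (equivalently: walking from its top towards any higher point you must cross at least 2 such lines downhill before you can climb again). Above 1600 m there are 1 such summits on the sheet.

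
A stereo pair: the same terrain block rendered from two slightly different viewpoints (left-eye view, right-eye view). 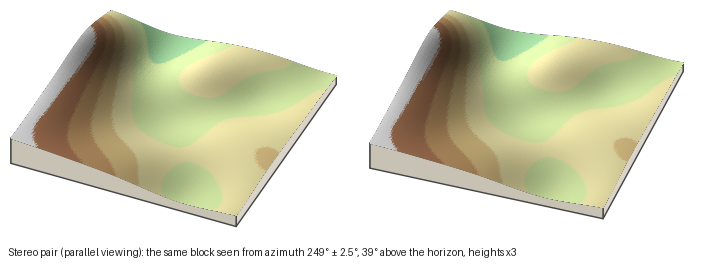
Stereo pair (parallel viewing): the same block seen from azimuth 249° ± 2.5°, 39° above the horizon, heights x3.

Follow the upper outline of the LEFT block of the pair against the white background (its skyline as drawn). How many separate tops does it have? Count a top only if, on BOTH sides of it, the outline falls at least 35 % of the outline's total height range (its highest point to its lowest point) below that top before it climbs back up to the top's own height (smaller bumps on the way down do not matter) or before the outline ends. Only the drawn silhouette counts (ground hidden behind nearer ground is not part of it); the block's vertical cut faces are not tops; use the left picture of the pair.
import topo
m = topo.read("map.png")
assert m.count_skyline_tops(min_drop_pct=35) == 1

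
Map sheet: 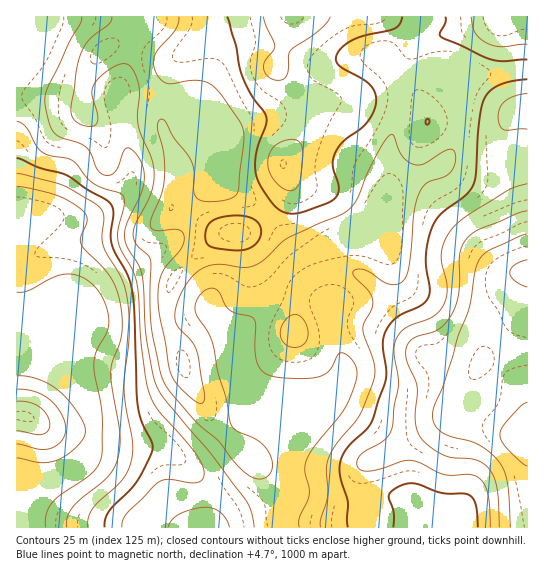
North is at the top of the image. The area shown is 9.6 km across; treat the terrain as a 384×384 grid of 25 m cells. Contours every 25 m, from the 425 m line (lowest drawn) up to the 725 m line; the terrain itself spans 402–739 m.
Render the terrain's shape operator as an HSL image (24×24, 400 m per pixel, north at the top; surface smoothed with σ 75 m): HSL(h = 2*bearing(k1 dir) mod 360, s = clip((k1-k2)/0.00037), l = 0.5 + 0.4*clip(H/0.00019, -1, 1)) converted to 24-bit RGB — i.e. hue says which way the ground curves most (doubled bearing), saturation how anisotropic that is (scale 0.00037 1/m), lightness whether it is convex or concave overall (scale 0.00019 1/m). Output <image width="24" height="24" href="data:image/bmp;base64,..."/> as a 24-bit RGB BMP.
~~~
<image width="24" height="24" href="data:image/bmp;base64,Qk32BgAAAAAAADYAAAAoAAAAGAAAABgAAAABABgAAAAAAMAGAAATCwAAEwsAAAAAAAAAAAAAOU6mb4y7fYbHbX7TpKzY3b3MsHSGe2VnaHhnYFluUFpqnb91YX6oOl3Esoe+rqyMo6+VhWShd3eBf4B/gH9/FA5UlrhH6uqXQ3x7PKduS6yvan+sdnGaym+N2ZGsmYq/e2G6izyVkXhRe8xJVYFfO1Zbf05I3rJNjaQxdXs8e3pYglA0enYqDg4lPKY66+uKbmUtSIENC1cJJ1EpcFVFmXxI0s6AomJ3fRxXiiVFpcd/jNOcSmugPDyXQkCr5aurzomQoJVXYjZhm1RVqJNwITxVKpdAzedqgV5MpNZvGq1uFFpVOlhguaVA0NgrYRggYRgobtiHtuzWi5G9cE6JNnePJ3K6w7jX6b3p24DmmDDTonSXrH2DOTinVMnBnsyLjr/h2PPsWIPoEh+gNx9fzKpdu31CaBxRkdRrcP+VSqBTikdOgXl+YoJ5G3NdRpZRyj8/uEBZvDnBwp65n7bBUY3Zc6rVrq3C1+L0xM7igCWzSBBoSSZ0xMKRuydonEFy0P3OaNWnWEd6gH9/gH9/f4B/UH9yJFtUpExzu32CWl2ZvcCqt5yaZoSNTX1voK1pw7BnuSsyehhdUh5sRWmfsVOw4SObxO6+vP2+UjuUcViDiGdgg3tSgIRSaYdcKWFsOWVwylhOo49Gc7FRtoFtkodyXH+AdKRrmIIogD0ue0F4OUSdSnW+dRmQzp9+5fnSqdaOPiVqcl6Eq1uJo29qdaNqYKaONjhoJiw8mVtG1NyVTLmInXF4rJKIb4mLaYplhH1kgHp3WmiHS5KaHiRxggWQ6fqq1v3ExIOXVSiCWVeBlFapyJCdlsybQVaiYCyBMnKrY7/b4OvmkHDSnV2rsaGBiXeAgHlzd4pcc4F0Y3R/YnJvDgopPhVy+//MlP1cfDtchTx2eXNSPIyPucyo1dGzSyOJSVG5Vam9KNaYc8NupjW21lWux5J8im92jXR2l6NqT31SXGdYaFhiEws2GUNs//zM9vFkJzdAelOBoYd+RYxyV6091ok6TjhcTWpCbo9JOrFLYW45Oy0ojU4/4aZ4j3FqkohtqY2NimyEVlhlXU5gHA0sGY5G4v/G/9HMRzZtM1U9m6xLV5tYTI+Bv3eZlVO+W4a3hdm5R3mlfTR2ckdZQ4RW0sGKsYKcmIikoIejq222g1SwWS6ZVg2AdfhdAPIY629v/1bFh0uJg7pAQrE6OXlWSIZPTKt/S8qFsnpCWjJkXziCnoCsc7G1hMGWmJ2/ppvDe4eJd2ybemW2KArMTCH/8eTapdNUF1kjy1ek2rnv29/wf43YekmMTIA0PXg3d4JogX12V15/N058cqyalK2zkLSYb4p9oJV6foFjcm9SY081JBsPBmg04OKY/M/gaqfMGOzfjtXX2JC+5QCYzCdbqIxrcpJJFJAgVIRyXV+CP3OVWLh/YqaKpJGFjnOIkJ+AY0wiVzkZUhkXimIoAMUkAFgx645d69CMMXdPUmYkbCEZjhY31MyHlLzMnKDUoaLLIHGCXWJ/RpqHXK1qVHdnjnZKnZhIfphOgj2cao+tHnXfx9XpxO/WARkylrco9/S8TUWPeXuANRuDyHu92+3NbKuUaJKErGR0eFCUOkBpaKJJUI9CQEhdnFpNsLtadIxYVj3axKHIPnuOP89B1NmHGAI6VelKuOeGiUiLfn6AFClqmcq26d3Os3GQd2Nmh2VgmY9mKy2ExIhwWZlAJVFcn1luyMN9doJuO0qAvIKqun/Ad+CUL4TNOgmfvO6yp5xTgHd+gH2AJjBiQ8AtyaFKxl9dnmmNkGyMq6h3GkNzxXmrz7SrGVqdPkyb17KHhHJiQWitZIWmtqbCvuC0NSB9KT2g2t2YjmZ8gH9/gVN5e01+daZGdpVEsbJymXmbjXafurCiI0GKRLOYzNWvUSqQKUyM1bG0upjVS3aiWV+pvpt85LtKISE/MFhm1r5NkZNQd3NWak97hF6PsqR/YbtyarWOenWfg4+tsam5ZSyoT795pFY+gmZ9H5CQWcpme8zHZIF6OGl6vGaZ8ZSSQD2UJnOTwq6atYeVaoaESmF6WnuotcS9scCaYINTVn1LbZtRiU1Dg0Rwqp9IZHVMfmpWXDQbZngALTgAf4CAPHB7QoSX4r7N3qTnIYPFZJm504zGw4XDVXGnTZaQp51SyH1EnnZYcIFUgn46VlclVmgvvpF7tEvGoiWpq125w8miWF69f3+AaHqALmpRfpQl03ghknNUNVlHiG89u4pVkmZ+Zll+mW96taiUqperhn2tfF69qoPUa9fbRp6bXFKPgUCwqIq9rMSraGe4"/>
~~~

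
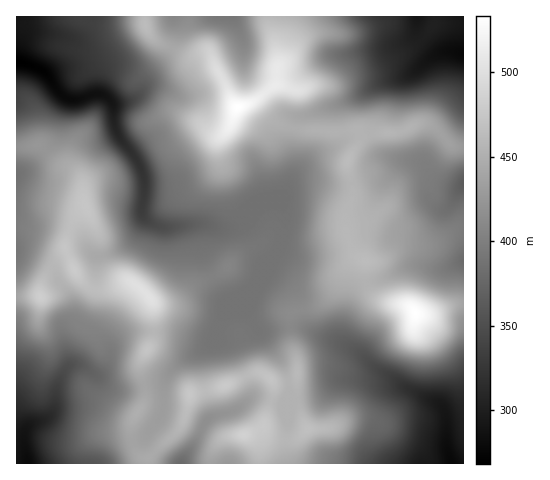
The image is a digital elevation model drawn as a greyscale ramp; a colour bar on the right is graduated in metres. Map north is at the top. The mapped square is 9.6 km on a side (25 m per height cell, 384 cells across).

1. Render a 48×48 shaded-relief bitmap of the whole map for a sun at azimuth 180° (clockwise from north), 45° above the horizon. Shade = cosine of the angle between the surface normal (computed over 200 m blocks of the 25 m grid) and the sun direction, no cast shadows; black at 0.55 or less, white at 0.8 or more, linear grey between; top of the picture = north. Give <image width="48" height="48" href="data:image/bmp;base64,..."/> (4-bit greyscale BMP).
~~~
<image width="48" height="48" href="data:image/bmp;base64,Qk32BAAAAAAAAHYAAAAoAAAAMAAAADAAAAABAAQAAAAAAIAEAAATCwAAEwsAABAAAAAAAAAAAAAAABEREQAiIiIAMzMzAERERABVVVUAZmZmAHd3dwCIiIgAmZmZAKqqqgC7u7sAzMzMAN3d3QDu7u4A////AKu7u8zdy6mc7rmszcu7u8u7u7vMy7qpq6q6qrzdy6mb7smc3du7u8zN3LvMy7qpq6qZmau7uqmJvtqJvMuqqr3u7svMy7qqqqqHiZmZqqqYi9t2Z3mqmaq7zMu7u6qqqruoiJmIiaupicyXVEeJmZdniaqpmaqqqrzLmZmYh4qpmbzLmGZ4mYZUVniHeJmaqrzMqqmYhnmpmbze3KiJqZdlRWd3d4mru7u7uqmYiImZmZq83cuqqpiHZmd4eJvMy7u7uZmJmrqZh2Z4msy6mqmIiIiZm97u3Lu8yYiaq7uqlkRERYqXeZmZmZmazv/+3Lu8y5q7qazLp1VDM0VVeIiZmZm9////3MzMzMzLqIrLqYd2ZUM1iHeZmZvO////7c3czMy6qYiaqqmZiHZXd2eJmrzd////7c3cvMuqupiJqqqpmZiIdmiqq83czu3e3bzbu7q7u7u7u7qpmZmqmJq8zN7dy8zMu8zdy7vMzN3cy7upmZmqqqvN3d3u26uqq93e7c3d3dzMuqqpmZmZmarN3dzdyodmiry83d3d3cuoeImqqpmYiZmszMuodkMjWHiIrNyrvLlkVomqqqmYiZmru7qFMhETRmV4m8qZmYUzV4mqu6qZmZmqqqqXUzRWZnZpq6iHdTIld4iZqqqZmZmZqqqqh3eIh4d5qoiHUhJGeIiImZqpmZmZmqqqqpqqqZh4qYmpdEV3iImYiJqqmZqpqpmImqqqqqmHiZq7l2Zmd4iIiJmamZqqqZmYmaqZqqmYiau6h2VWd3iImZmZmZmqqZmamZmYmpqpiauod2V5qpmZqZmZmZmZmZmqqZiIiZqqmaqXeIiszLu6qpmZmZmZmZmaqYiIiJqpmamHiambu7u7qqmZmZmImZmZmYiZiJmZmJmJqqmJqqvMy6qqmZmIiZmIiZmqmJiJmImZqpmZqqvN3cuqqqmYmZmYiJqqqZmZmYiJmHmqqqvN3cu7uqmaqpmZiJqqu7qpmXZndVq7qrvMu7vMy6qqqqmZiJmrzcy5iHVVQ3zLu7zNy6vMzLuqmaqZmqqs3rupd3ZkJK3Lq83e7czMzMy6mKu8zMu8zHiId4iFSd26q8zM7u3LvMzLqZrN3d3LmFVVVWeGe9y6vMuZvuy7u7qqmZmqq8y5ZVREMRNWiZmru6mIrN3KqZiHd3d3ZomXVGZTEAAlh1aKqHd4m87cu7qHZUNEQzREVodjI0ImmXVoh3d4mIve7v7KlkISIREkZ4ZEarqKzLl3iZmZhTat7t3duXUxERE1Z1RGrN3d27uZq7u7hDR6upmpmZl1VDM1ZjRpu6vMuZu7u7u7ZFZ5mXVFV5mYiHVVVWisuqqqqZvMu7upVWZ5mYZEV4iJmqh2ZqvNy6qqqr3tuZqXVnZ4iJmIiIiJmaqYiLu7qqqqq97smHd1Z4iHd4q8zLqZmZqqqqqZmqqqvO7Jd2QzaJqYd4m8zLqqqZq7u6qaq7qqq8yXd3U0aJqXd3iJh3iaqpmqqqqqu7qZqrqXeIZVeJqXd3d3ZVeJqZmaqg=="/>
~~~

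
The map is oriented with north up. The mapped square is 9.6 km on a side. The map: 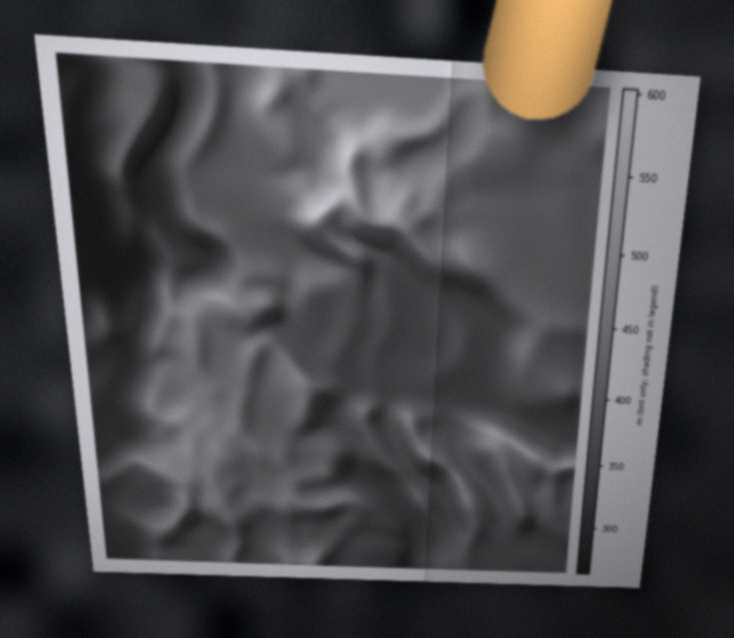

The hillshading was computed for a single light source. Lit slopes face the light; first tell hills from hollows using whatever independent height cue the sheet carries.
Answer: NW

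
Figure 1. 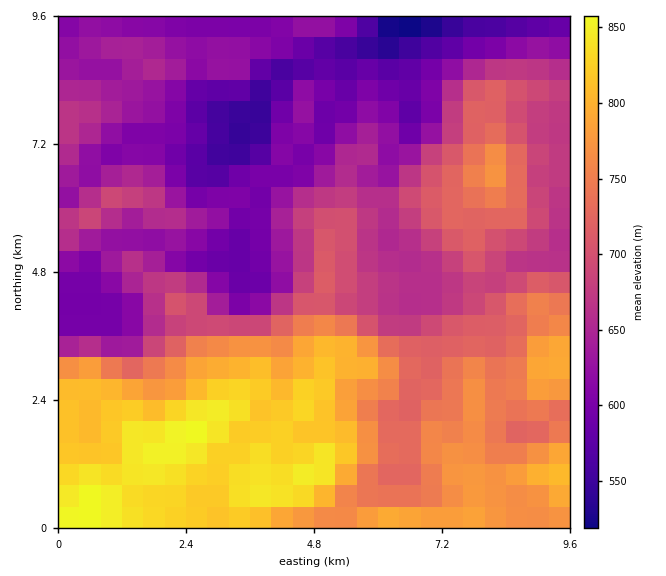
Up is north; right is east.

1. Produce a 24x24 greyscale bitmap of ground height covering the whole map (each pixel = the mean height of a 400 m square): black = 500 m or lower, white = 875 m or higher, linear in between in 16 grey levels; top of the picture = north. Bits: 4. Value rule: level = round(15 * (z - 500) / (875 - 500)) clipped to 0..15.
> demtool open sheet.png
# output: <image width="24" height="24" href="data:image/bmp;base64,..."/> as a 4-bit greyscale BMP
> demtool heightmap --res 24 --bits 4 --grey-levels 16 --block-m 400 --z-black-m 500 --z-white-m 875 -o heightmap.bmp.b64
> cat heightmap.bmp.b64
<image width="24" height="24" href="data:image/bmp;base64,Qk2WAQAAAAAAAHYAAAAoAAAAGAAAABgAAAABAAQAAAAAACABAAATCwAAEwsAABAAAAAAAAAAAAAAABEREQAiIiIAMzMzAERERABVVVUAZmZmAHd3dwCIiIgAmZmZAKqqqgC7u7sAzMzMAN3d3QDu7u4A////AO7u3d3cy7q8y7u7u+7t3d3e7cqqqru7vN7e7t3e3uypmru7zN3e7u3d3e25mruqvNze7u7d3dy5mqupmtzdze7t3dupmquqqczMu83dzdu6mauqu7upq8zMvNzLmaqqzGZWiaq7vMy5mZmZvERFZ4iImqqHeImZqkRFaIZFeIh3ZniJqkRWd2REV5h3Znd4mFRXZEM0V4h2Z3h3d2VVVVQ0V4h2Z4mIdndmZmVEZ4h2eJmZh1aHdUREVndmiZqpd1VmZDNERFZleJq5d2VERDIjRFZlV4q5d3ZURDIiREVlRXmYd3ZlVDIiRURUNHmYd2ZlVDMyNUNENGiYh1VWZlVTIzMzNFZ3dlVmZVVVQzIhIzRFVUVVRERERVQxESIjMw=="/>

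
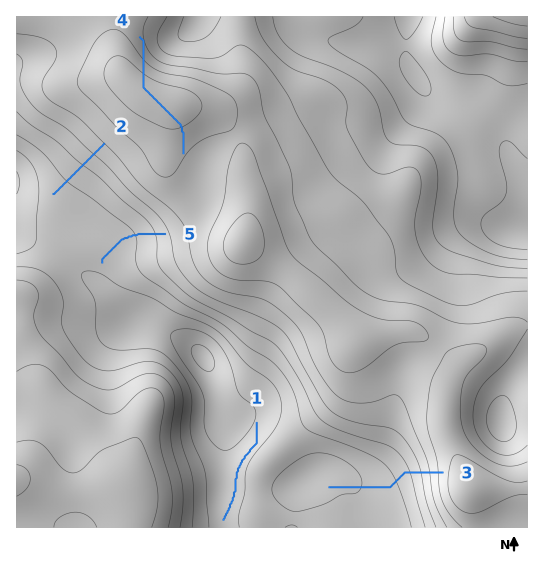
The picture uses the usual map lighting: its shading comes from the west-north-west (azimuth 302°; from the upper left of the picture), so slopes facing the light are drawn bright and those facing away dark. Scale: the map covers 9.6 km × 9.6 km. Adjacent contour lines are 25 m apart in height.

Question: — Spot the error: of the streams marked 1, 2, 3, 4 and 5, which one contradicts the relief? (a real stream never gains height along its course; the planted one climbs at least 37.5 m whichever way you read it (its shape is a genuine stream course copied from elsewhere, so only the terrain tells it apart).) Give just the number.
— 4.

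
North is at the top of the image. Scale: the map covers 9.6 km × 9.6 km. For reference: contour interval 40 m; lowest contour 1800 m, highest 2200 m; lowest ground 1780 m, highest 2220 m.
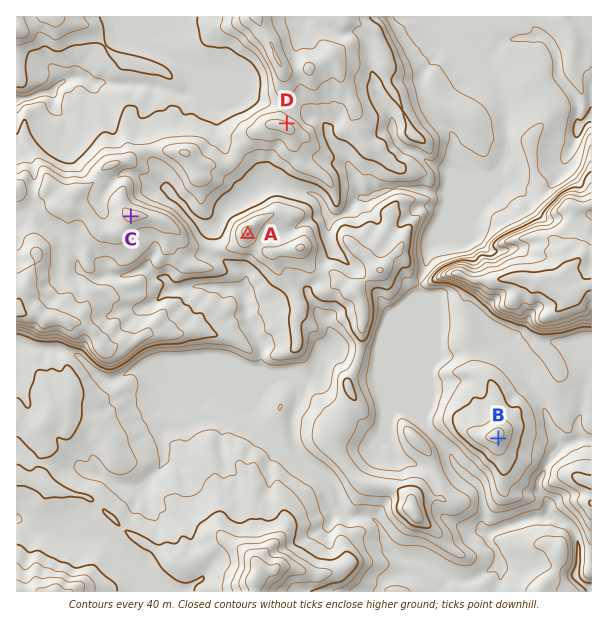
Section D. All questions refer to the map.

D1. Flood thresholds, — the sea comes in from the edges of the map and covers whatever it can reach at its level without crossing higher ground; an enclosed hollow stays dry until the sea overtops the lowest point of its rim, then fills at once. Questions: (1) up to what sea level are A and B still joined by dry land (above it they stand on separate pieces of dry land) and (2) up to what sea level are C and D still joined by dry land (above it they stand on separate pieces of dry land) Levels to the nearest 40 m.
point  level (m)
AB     1920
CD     2040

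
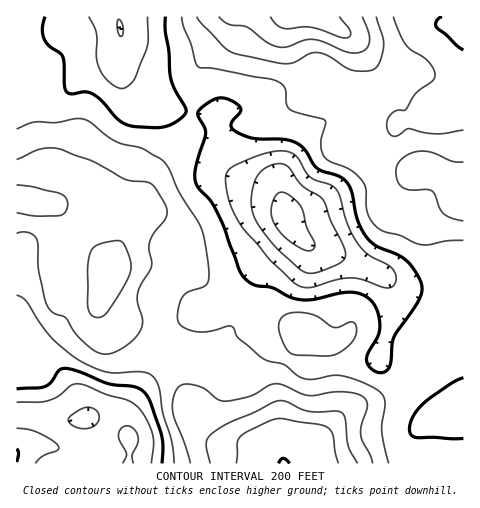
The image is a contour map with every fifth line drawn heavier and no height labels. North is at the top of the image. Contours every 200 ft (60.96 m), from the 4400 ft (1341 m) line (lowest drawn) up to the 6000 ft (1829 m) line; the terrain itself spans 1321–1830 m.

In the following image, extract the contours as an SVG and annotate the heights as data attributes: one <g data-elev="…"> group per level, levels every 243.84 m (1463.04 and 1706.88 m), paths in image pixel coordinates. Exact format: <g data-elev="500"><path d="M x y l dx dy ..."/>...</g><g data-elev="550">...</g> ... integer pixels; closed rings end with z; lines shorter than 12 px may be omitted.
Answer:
<g data-elev="1463.04"><path d="M35 463l8-7 14-6 2-2-1-2-6-6-16-8-19-4"/><path d="M17 402l22 0 10-2 10-4 12-11 6-1 8 1 23 10 21 6 7 4 5 6 10 19 3 12-3 21"/><path d="M304 287l-10-4-23-22-27-31-7-10-8-18-3-20 1-9 7-7 21-9 17-5 13-1 9 3 5 5 7 13 5 5 19 8 6 4 4 7 8 28 9 19 12 12 22 12 5 10-1 7-6 4-7-1-20-8-11-1-15 2-23 7z"/><path d="M148 17l0 22-2 11-12 30-7 6-5 3-6-2-7-5-9-13-4-12 0-24-7-16"/></g><g data-elev="1706.88"><path d="M357 463l-9-17-3-26-3-7-6-2-28 0-21-9-7-1-7 1-18 10-26 11-18 11-4 5-1 5 4 19"/><path d="M93 316l8 1 5-4 14-21 10-18 1-7-1-8-5-13-5-5-8 0-14 4-5 3-3 5-2 14 0 37 1 8z"/><path d="M17 213l18 3 24 0 6-3 3-9-2-7-6-4-27-6-16-2"/><path d="M219 17l10 7 19 3 18 15 11 5 9 0 18-7 9-1 10 3 23 10 8 1 10-3 5-7 0-10-7-16"/></g>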